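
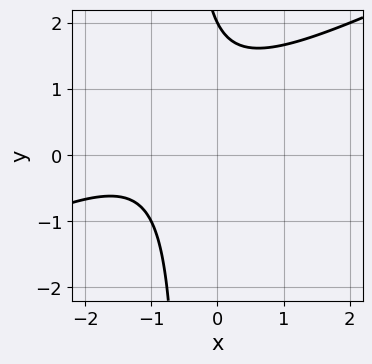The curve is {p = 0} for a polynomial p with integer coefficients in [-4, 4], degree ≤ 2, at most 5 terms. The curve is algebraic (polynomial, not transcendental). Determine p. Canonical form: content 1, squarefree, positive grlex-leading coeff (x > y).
x^2 - 2*x*y + 2*x - y + 2

First, deg p = 2. No degree-1 curve has this shape.
Next, checking where it meets the axes: one y-axis crossing is at y = 2; it misses every integer gridline on the x-axis.
Finally, together with the visible shape, these determine p as stated.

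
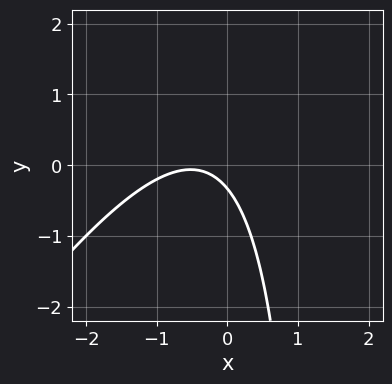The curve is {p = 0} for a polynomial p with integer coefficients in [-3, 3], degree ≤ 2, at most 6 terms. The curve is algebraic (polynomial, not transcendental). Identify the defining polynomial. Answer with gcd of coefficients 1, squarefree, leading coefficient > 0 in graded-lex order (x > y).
Degree: the shape is more complex than any degree-1 curve, so deg p = 2.
Observable constraints: it misses every integer gridline on the x-axis.
The integer polynomial consistent with all of this is the stated p.

3*x^2 - 2*x*y + 3*x + 3*y + 1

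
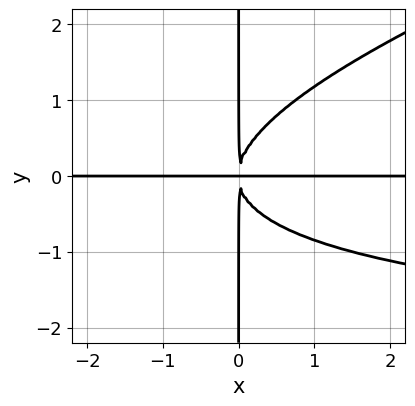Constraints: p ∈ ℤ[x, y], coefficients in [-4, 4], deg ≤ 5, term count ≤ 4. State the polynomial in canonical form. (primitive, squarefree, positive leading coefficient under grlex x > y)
x^2*y^2 - 3*x*y^3 + 3*x^2*y

Degree: the shape is more complex than any degree-3 curve, so deg p = 4.
Checking where it meets the axes: the visible y-axis segment lies entirely on the curve; the visible x-axis segment lies entirely on the curve.
Together with the visible shape, these determine p as stated.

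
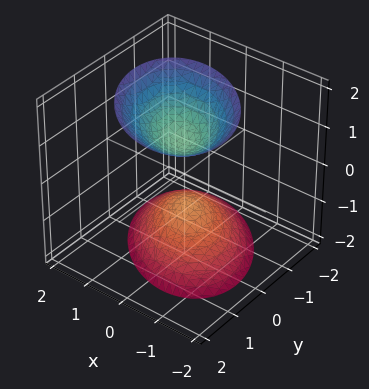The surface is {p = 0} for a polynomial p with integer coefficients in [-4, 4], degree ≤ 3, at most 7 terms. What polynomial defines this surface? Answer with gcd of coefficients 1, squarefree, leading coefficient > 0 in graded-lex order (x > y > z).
First, there are 2 components. Treating them together as one polynomial.
Next, deg p = 2. The shape is more complex than any degree-1 surface.
Next, from the axis intercepts and sections: it misses every integer gridline on the x-axis; the z-axis gridline crossings are at z ∈ {-1, 1}; it misses every integer gridline on the y-axis.
Finally, the integer polynomial consistent with all of this is the stated p.

3*x^2 + 2*x*y + 3*y^2 - y*z - 2*z^2 + 2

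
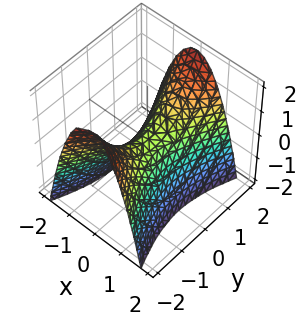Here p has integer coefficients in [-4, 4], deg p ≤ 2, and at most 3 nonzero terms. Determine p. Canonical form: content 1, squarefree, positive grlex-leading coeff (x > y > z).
3*x^2 - y^2 + 2*z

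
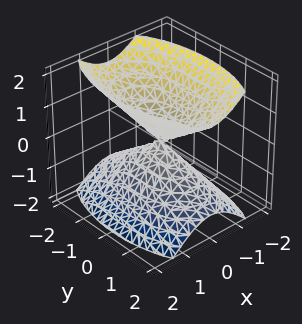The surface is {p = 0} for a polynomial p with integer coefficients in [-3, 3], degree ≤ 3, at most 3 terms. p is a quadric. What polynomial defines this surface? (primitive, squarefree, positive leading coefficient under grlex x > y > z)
I count 2 distinct pieces. They look like related sheets of one shape, so recover p as a whole.
deg p = 2. A double cone through the origin; a quadric.
Symmetries: the x ↦ −x reflection is a symmetry, so x appears only in even powers; the z ↦ −z reflection is a symmetry, so z appears only in even powers; it's symmetric under y → −y, forcing even powers of y.
From the visible intercepts: it crosses the z-axis at the gridline z = 0; it crosses the x-axis at the gridline x = 0; it crosses the y-axis at the gridline y = 0.
These observations pin down the coefficients.

3*x^2 + y^2 - 2*z^2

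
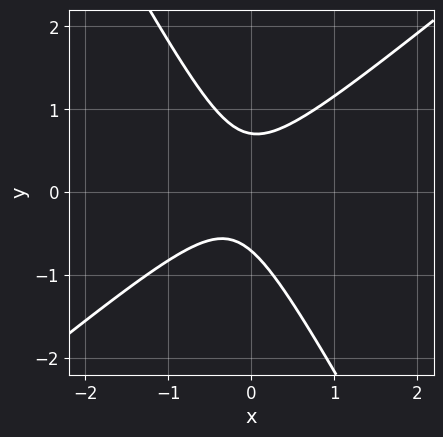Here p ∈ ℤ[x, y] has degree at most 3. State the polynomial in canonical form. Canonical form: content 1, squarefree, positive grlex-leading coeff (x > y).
(a) deg p = 2. No degree-1 curve has this shape.
(b) From the visible intercepts: the curve avoids every integer x-axis point in the box.
(c) Solving for integer coefficients yields p as stated.

3*x^2 - 2*x*y - 2*y^2 + x + 1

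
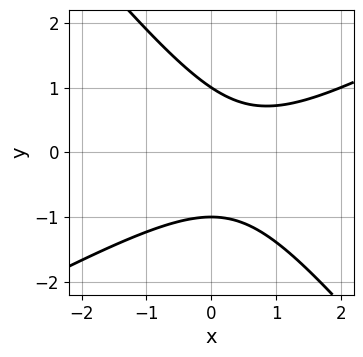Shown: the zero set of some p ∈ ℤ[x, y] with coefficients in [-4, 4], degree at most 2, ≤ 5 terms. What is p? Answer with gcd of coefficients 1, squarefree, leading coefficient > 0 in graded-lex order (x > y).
2*x^2 - 2*x*y - 3*y^2 - 2*x + 3

1. The degree is 2 — no degree-1 curve has this shape.
2. Against the integer gridlines: among the integer gridlines, it crosses the y-axis at y ∈ {-1, 1}; it misses every integer gridline on the x-axis.
3. Fitting integer coefficients to these (and the overall shape) gives p.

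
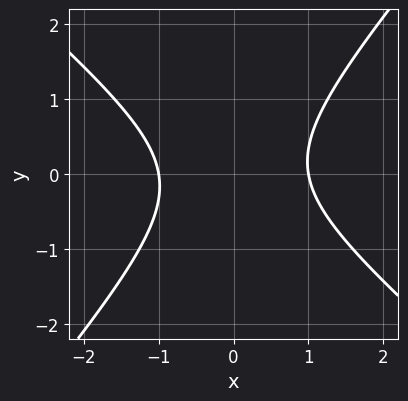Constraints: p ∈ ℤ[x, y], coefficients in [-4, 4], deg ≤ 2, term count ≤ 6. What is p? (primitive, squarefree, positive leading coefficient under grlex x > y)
3*x^2 + x*y - 3*y^2 - 3

(a) deg p = 2. The shape is more complex than any degree-1 curve.
(b) From the axis intercepts and sections: no y-intercept at any integer in the box; among the integer gridlines, it crosses the x-axis at x ∈ {-1, 1}.
(c) Putting this together gives p.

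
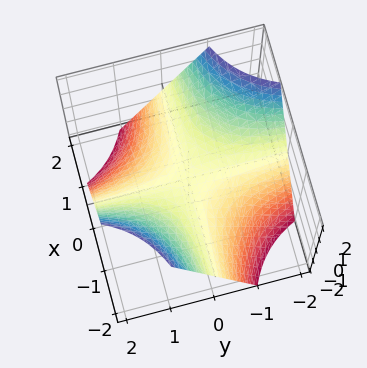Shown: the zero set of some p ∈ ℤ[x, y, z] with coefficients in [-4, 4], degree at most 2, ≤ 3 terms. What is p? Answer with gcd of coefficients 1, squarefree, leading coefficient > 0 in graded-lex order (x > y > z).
(a) deg p = 2.
(b) Checking where it meets the axes: it meets the z-axis at z = 0 (among the integer gridlines); the visible x-axis segment lies entirely on the surface; the visible y-axis segment lies entirely on the surface.
(c) Solving for integer coefficients yields p as stated.

x*y + z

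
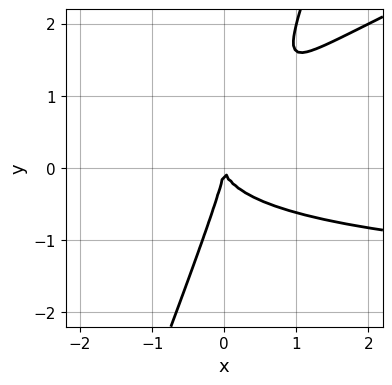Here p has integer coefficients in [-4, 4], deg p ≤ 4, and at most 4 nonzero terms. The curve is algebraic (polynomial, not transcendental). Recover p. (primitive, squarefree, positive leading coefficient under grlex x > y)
First, degree: the shape is more complex than any degree-2 curve, so deg p = 3.
Then, against the integer gridlines: it meets the x-axis at x = 0 (among the integer gridlines); one y-axis crossing is at y = 0.
Finally, fitting integer coefficients to these (and the overall shape) gives p.

x^2*y - 3*x*y^2 + y^3 + 2*x^2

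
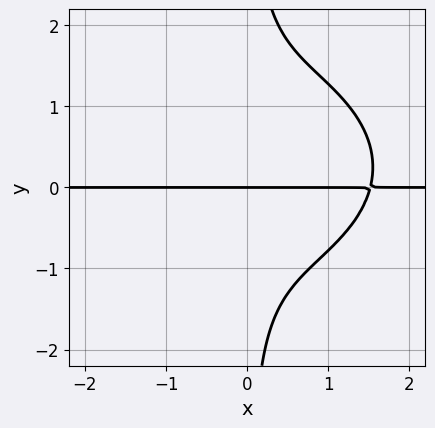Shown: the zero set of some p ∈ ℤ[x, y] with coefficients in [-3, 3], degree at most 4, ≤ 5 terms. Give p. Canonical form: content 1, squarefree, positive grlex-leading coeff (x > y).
1. deg p = 4. No degree-3 curve has this shape.
2. Observable constraints: the visible x-axis segment lies entirely on the curve; it meets the y-axis at y = 0 (among the integer gridlines).
3. Fitting integer coefficients to these (and the overall shape) gives p.

x^3*y + 2*x*y^3 - x*y^2 - x*y - 2*y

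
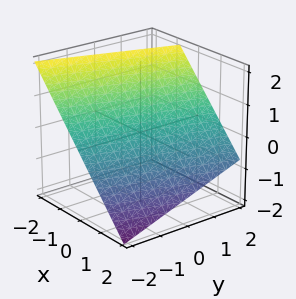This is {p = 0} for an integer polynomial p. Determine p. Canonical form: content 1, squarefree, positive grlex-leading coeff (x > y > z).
Degree: every cross-section is a straight line — this is a plane, so deg p = 1.
Observable constraints: one y-axis crossing is at y = -2.
Together with the visible shape, these determine p as stated.

3*x - y + 3*z - 2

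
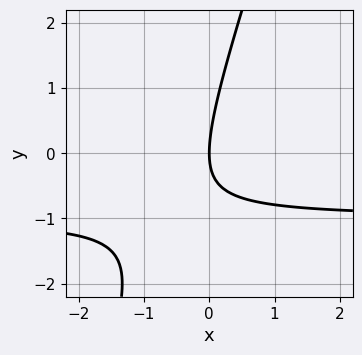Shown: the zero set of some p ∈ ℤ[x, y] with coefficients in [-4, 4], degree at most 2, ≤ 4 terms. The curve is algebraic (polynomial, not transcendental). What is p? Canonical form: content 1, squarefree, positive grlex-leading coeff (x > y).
3*x*y - y^2 + 3*x

(a) deg p = 2. The shape is more complex than any degree-1 curve.
(b) Observable constraints: it meets the x-axis at x = 0 (among the integer gridlines); it crosses the y-axis at the gridline y = 0.
(c) Assembling these constraints gives the stated polynomial.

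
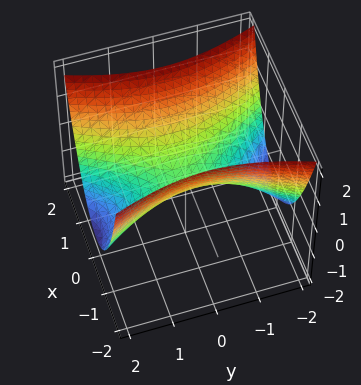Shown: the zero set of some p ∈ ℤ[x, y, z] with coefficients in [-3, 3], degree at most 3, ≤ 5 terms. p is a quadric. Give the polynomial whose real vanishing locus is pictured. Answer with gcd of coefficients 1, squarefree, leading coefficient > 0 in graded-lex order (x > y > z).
3*x^2 - y^2 - 3*z

1. deg p = 2. A saddle surface; a quadric.
2. Symmetries: mirror symmetry y ↦ −y ⇒ only even powers of y; mirror symmetry x ↦ −x ⇒ only even powers of x.
3. Against the integer gridlines: one z-axis crossing is at z = 0; it meets the x-axis at x = 0 (among the integer gridlines).
4. Putting this together gives p.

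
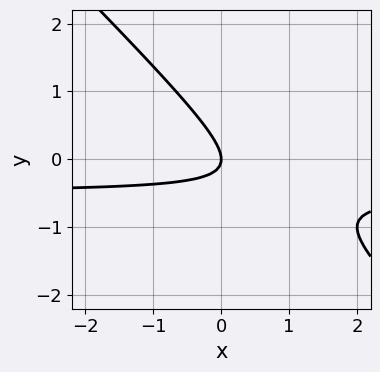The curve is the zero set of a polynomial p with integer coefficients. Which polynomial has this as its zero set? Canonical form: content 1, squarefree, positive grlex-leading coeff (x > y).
2*x*y + 2*y^2 + x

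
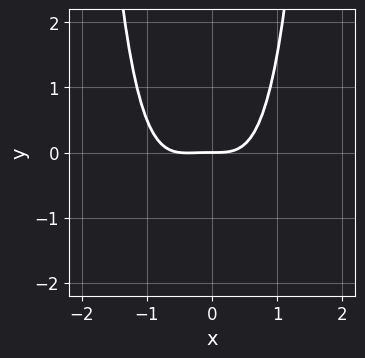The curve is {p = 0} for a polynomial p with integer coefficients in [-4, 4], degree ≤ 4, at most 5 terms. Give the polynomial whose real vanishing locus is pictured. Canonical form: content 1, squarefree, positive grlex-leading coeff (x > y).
First, the degree is 4 — the shape is more complex than any degree-3 curve.
Then, observable constraints: it meets the x-axis at x = 0 (among the integer gridlines); it meets the y-axis at y = 0 (among the integer gridlines).
Finally, these observations pin down the coefficients.

2*x^4 + x^3 - 2*y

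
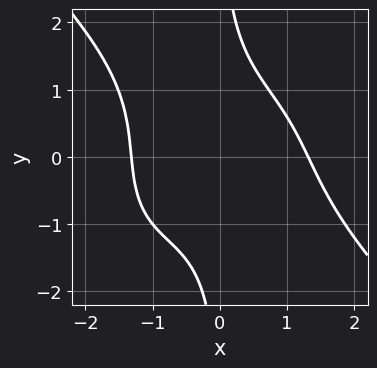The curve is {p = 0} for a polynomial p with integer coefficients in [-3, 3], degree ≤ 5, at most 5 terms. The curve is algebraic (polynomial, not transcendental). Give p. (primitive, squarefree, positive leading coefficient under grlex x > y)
x^4 + x*y^3 + x^2*y + 2*x*y - 3

1. Degree: no degree-3 curve has this shape, so deg p = 4.
2. Against the integer gridlines: no y-intercept at any integer in the box.
3. Assembling these constraints gives the stated polynomial.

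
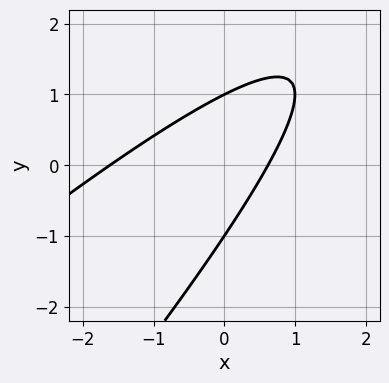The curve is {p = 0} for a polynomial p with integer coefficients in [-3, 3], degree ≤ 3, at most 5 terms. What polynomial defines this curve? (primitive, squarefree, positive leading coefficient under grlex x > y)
deg p = 2. A generic line meets the curve in up to 2 points.
Reading off the gridlines: the y-axis gridline crossings are at y ∈ {-1, 1}.
Fitting integer coefficients to these (and the overall shape) gives p.

x^2 - 2*x*y + y^2 + x - 1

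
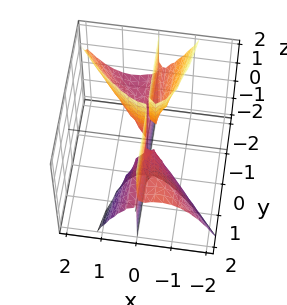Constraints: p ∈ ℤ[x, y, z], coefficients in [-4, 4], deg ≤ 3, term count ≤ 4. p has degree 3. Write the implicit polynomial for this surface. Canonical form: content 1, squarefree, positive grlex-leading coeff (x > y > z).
(a) I count 2 distinct pieces.
(b) Degree: a generic line meets the surface in up to 3 points, so deg p = 3.
(c) From the axis intercepts and sections: every point of the y-axis in the box is on the surface; the visible z-axis segment lies entirely on the surface; one x-axis crossing is at x = 0.
(d) These observations pin down the coefficients.

3*x^3 + 2*x^2*y + 2*x*y*z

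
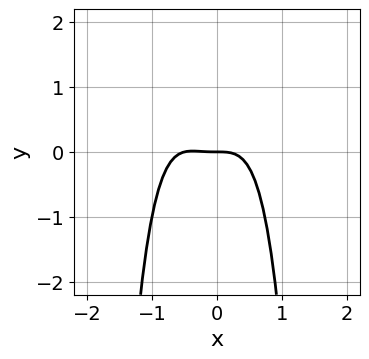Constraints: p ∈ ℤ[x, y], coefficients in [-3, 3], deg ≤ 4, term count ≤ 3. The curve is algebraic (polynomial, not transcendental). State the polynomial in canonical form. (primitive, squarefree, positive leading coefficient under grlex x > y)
2*x^4 + x^3 + y

First, degree: no degree-3 curve has this shape, so deg p = 4.
Then, observable constraints: it meets the x-axis at x = 0 (among the integer gridlines); it meets the y-axis at y = 0 (among the integer gridlines).
Finally, solving for integer coefficients yields p as stated.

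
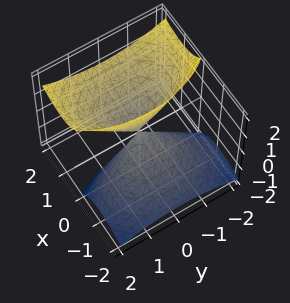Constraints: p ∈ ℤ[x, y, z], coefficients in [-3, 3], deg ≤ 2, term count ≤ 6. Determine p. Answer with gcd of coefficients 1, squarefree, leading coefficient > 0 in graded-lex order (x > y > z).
2*x^2 - 3*x*z + y^2 - z^2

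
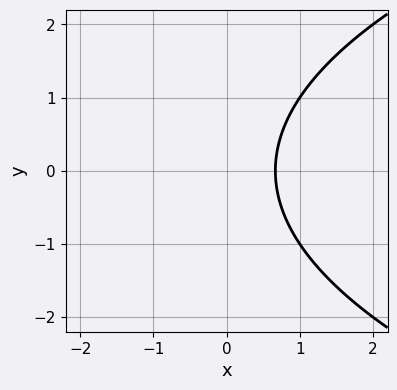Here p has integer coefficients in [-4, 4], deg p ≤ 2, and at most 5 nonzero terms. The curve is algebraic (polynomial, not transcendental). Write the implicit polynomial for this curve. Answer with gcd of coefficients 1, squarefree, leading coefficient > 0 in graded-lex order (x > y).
deg p = 2. The shape is more complex than any degree-1 curve.
Symmetries: it's symmetric under y → −y, forcing even powers of y.
From the axis intercepts and sections: it misses every integer gridline on the y-axis.
The integer polynomial consistent with all of this is the stated p.

y^2 - 3*x + 2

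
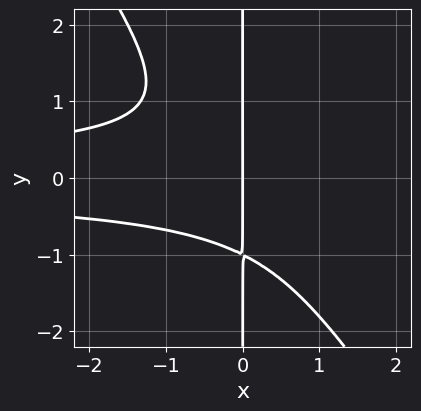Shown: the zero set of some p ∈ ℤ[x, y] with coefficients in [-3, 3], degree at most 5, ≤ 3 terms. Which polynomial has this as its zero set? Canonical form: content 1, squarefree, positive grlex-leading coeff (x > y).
deg p = 4. A generic line meets the curve in up to 4 points.
Reading off the gridlines: it crosses the x-axis at the gridline x = 0; every point of the y-axis in the box is on the curve.
The integer polynomial consistent with all of this is the stated p.

3*x^2*y^2 + 2*x*y^3 + 2*x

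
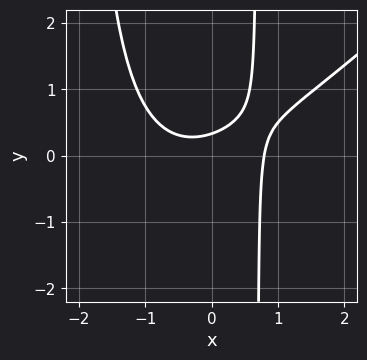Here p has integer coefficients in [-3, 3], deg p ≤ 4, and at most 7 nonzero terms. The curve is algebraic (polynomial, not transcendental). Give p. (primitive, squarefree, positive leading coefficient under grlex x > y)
deg p = 3. No degree-2 curve has this shape.
Matching integer coefficients to the picture gives p.

2*x^3 - 2*x^2*y - 3*x*y + 3*y - 1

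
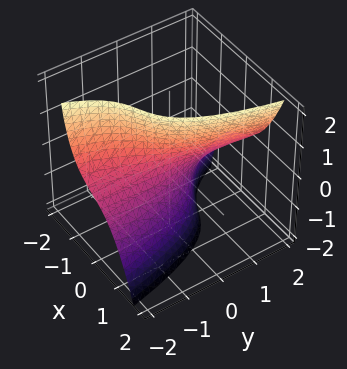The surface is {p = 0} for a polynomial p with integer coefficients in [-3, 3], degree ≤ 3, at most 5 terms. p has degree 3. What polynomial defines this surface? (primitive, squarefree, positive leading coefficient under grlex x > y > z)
3*x^3 - 3*y*z - z^2 + 3*x - 1

(a) The degree is 3 — no degree-2 surface has this shape.
(b) From the visible intercepts: no z-intercept at any integer in the box; no y-intercept at any integer in the box.
(c) Putting this together gives p.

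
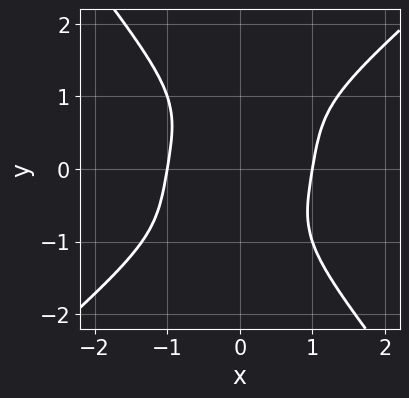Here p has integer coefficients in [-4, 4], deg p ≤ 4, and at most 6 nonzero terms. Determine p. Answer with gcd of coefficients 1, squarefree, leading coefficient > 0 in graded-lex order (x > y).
3*x^4 - 2*x^3*y - 2*y^4 - 3

1. Degree: no degree-3 curve has this shape, so deg p = 4.
2. From the visible intercepts: among the integer gridlines, it crosses the x-axis at x ∈ {-1, 1}; no y-intercept at any integer in the box.
3. Matching integer coefficients to the picture gives p.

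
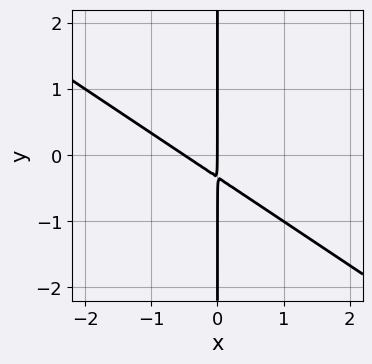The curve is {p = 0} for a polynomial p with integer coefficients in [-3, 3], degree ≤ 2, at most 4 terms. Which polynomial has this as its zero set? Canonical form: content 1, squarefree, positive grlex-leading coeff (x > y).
2*x^2 + 3*x*y + x

Degree: the shape is more complex than any degree-1 curve, so deg p = 2.
From the axis intercepts and sections: one x-axis crossing is at x = 0; every point of the y-axis in the box is on the curve.
Fitting integer coefficients to these (and the overall shape) gives p.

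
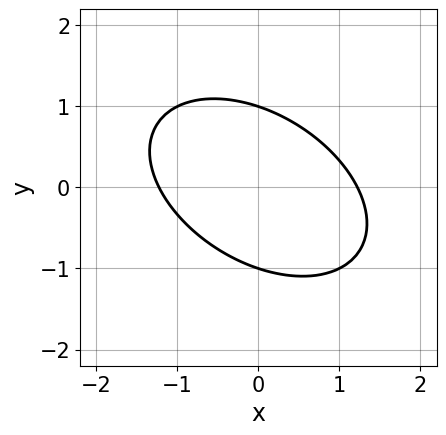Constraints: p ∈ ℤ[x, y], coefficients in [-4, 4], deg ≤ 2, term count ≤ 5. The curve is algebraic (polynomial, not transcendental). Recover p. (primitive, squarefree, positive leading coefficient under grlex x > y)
(a) deg p = 2. No degree-1 curve has this shape.
(b) From the axis intercepts and sections: the y-axis gridline crossings are at y ∈ {-1, 1}.
(c) Putting this together gives p.

2*x^2 + 2*x*y + 3*y^2 - 3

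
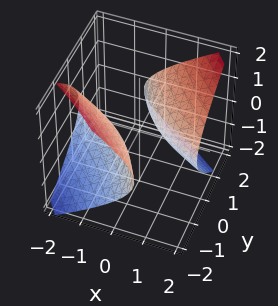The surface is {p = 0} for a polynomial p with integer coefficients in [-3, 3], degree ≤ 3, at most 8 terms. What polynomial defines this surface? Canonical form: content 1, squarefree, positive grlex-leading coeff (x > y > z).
x^2 + 3*x*y + y^2 - y*z - 3*z^2 - 1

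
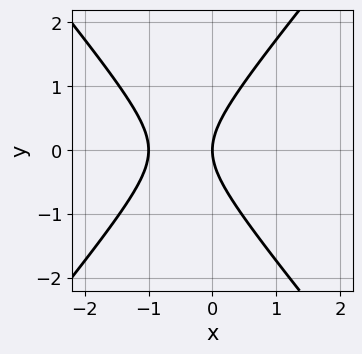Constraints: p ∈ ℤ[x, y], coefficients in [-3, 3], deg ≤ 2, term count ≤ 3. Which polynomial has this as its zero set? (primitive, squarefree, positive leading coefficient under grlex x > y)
1. The degree is 2 — the shape is more complex than any degree-1 curve.
2. Symmetries: the y ↦ −y reflection is a symmetry, so y appears only in even powers.
3. Checking where it meets the axes: among the integer gridlines, it crosses the x-axis at x ∈ {-1, 0}; one y-axis crossing is at y = 0.
4. The integer polynomial consistent with all of this is the stated p.

3*x^2 - 2*y^2 + 3*x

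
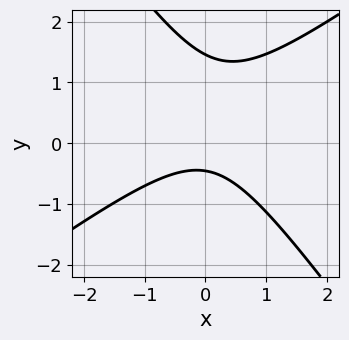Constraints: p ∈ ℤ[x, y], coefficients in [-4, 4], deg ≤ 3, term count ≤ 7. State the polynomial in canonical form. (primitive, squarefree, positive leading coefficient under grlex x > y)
3*x^2 - 2*x*y - 3*y^2 + 3*y + 2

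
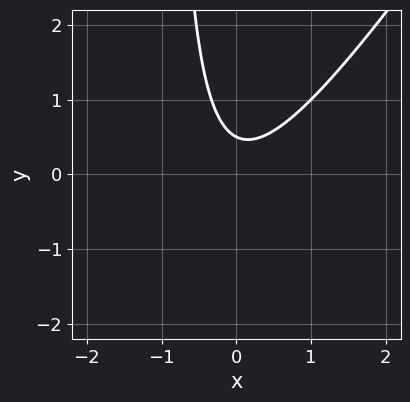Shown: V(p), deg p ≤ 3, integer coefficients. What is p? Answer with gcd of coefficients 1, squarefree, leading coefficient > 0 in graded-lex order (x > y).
3*x^2 - 2*x*y - 2*y + 1

First, the degree is 2 — the shape is more complex than any degree-1 curve.
Next, from the axis intercepts and sections: no x-intercept at any integer in the box.
Finally, the integer polynomial consistent with all of this is the stated p.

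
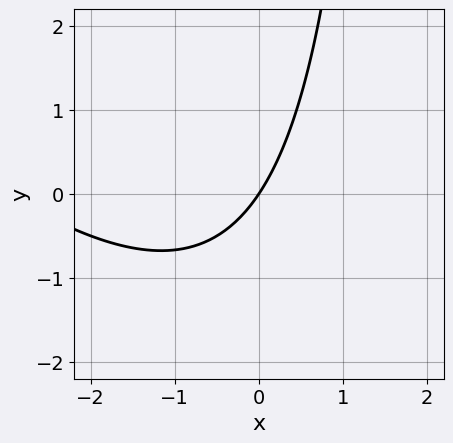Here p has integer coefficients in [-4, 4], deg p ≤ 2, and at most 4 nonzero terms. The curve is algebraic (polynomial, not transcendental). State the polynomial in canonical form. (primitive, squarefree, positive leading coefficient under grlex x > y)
(a) deg p = 2. No degree-1 curve has this shape.
(b) From the axis intercepts and sections: it meets the y-axis at y = 0 (among the integer gridlines); it meets the x-axis at x = 0 (among the integer gridlines).
(c) Fitting integer coefficients to these (and the overall shape) gives p.

x^2 + x*y + 3*x - 2*y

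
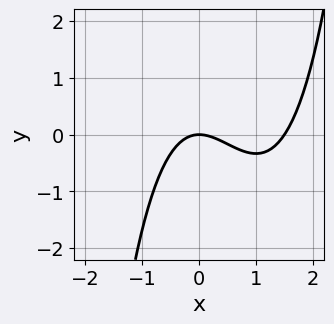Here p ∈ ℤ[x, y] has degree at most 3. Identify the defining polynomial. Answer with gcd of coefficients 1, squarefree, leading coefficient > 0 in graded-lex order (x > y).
First, the degree is 3 — the shape is more complex than any degree-2 curve.
Then, from the visible intercepts: one y-axis crossing is at y = 0; it crosses the x-axis at the gridline x = 0.
Finally, these observations pin down the coefficients.

2*x^3 - 3*x^2 - 3*y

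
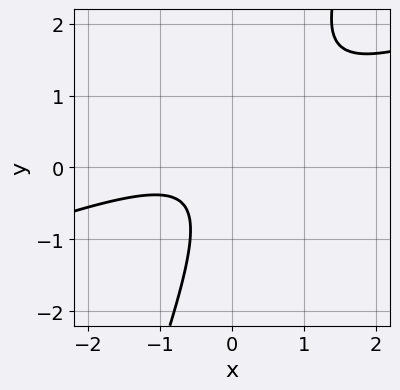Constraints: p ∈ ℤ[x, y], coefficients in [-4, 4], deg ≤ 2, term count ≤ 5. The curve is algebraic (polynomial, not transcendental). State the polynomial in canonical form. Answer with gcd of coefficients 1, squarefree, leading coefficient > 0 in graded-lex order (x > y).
Degree: no degree-1 curve has this shape, so deg p = 2.
From the visible intercepts: no x-intercept at any integer in the box; the curve avoids every integer y-axis point in the box.
Together with the visible shape, these determine p as stated.

x^2 - 3*x*y + y^2 + x + 1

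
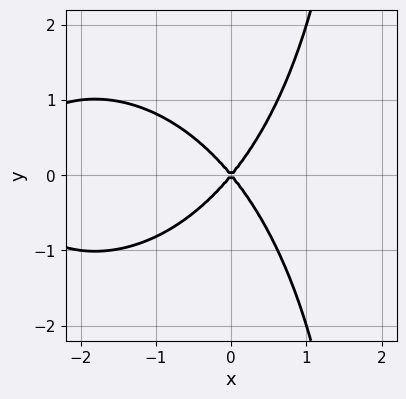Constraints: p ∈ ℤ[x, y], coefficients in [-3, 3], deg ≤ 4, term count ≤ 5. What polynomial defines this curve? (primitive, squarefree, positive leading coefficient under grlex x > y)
x^3 + x*y^2 + 3*x^2 - 2*y^2

First, deg p = 3. A generic line meets the curve in up to 3 points.
Then, symmetries: mirror symmetry y ↦ −y ⇒ only even powers of y.
Then, against the integer gridlines: it meets the x-axis at x = 0 (among the integer gridlines); it crosses the y-axis at the gridline y = 0.
Finally, together with the visible shape, these determine p as stated.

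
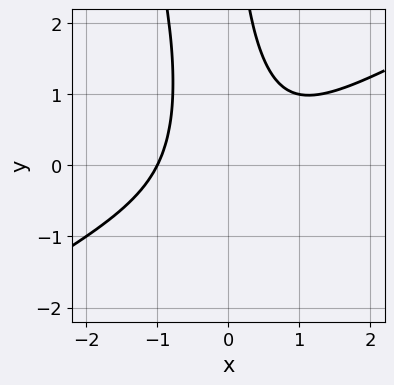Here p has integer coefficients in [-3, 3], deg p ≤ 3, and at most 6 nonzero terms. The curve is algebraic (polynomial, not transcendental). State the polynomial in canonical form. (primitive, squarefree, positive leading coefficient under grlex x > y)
1. Degree: no degree-2 curve has this shape, so deg p = 3.
2. From the axis intercepts and sections: no y-intercept at any integer in the box; it meets the x-axis at x = -1 (among the integer gridlines).
3. These observations pin down the coefficients.

2*x^3 - 3*x^2*y - x*y^2 + 2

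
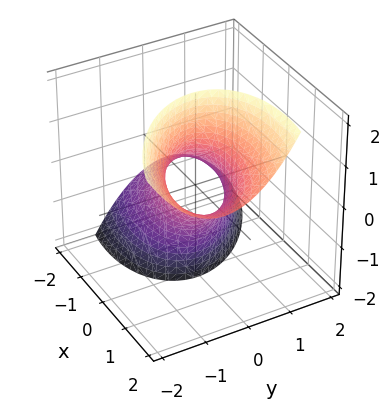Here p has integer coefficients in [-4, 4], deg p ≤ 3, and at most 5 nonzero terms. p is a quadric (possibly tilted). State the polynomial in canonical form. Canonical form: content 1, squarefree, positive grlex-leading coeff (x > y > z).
x^2 + x*y - 2*x*z + 2*y^2 - 1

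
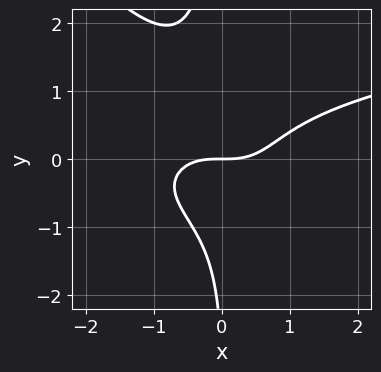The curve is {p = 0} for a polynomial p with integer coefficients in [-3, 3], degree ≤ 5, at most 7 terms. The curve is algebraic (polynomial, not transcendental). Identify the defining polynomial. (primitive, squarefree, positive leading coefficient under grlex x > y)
3*x^2*y^2 + 3*x*y^3 - 2*x^3 + y^2 + 3*y

First, the degree is 4 — the shape is more complex than any degree-3 curve.
Then, reading off the gridlines: it crosses the y-axis at the gridline y = 0; one x-axis crossing is at x = 0.
Finally, fitting integer coefficients to these (and the overall shape) gives p.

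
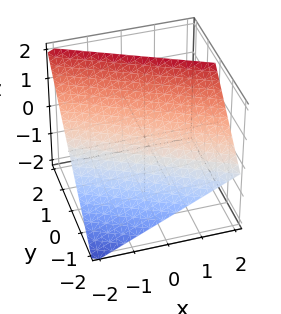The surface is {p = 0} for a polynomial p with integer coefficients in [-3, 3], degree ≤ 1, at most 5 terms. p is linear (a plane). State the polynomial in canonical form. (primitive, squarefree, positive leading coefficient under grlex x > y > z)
x + 2*y - 2*z + 2

First, the degree is 1 — every cross-section is a straight line — this is a plane.
Then, against the integer gridlines: one y-axis crossing is at y = -1; it meets the z-axis at z = 1 (among the integer gridlines); it crosses the x-axis at the gridline x = -2.
Finally, the integer polynomial consistent with all of this is the stated p.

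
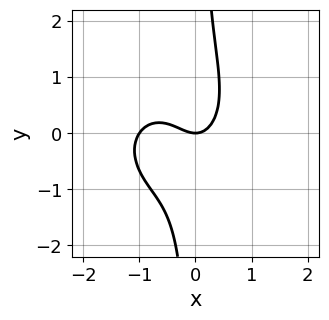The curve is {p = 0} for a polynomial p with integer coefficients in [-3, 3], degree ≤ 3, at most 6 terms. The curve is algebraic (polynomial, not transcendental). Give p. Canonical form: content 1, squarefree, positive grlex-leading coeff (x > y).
3*x^3 + 3*x*y^2 + 3*x^2 - 2*y

Degree: the shape is more complex than any degree-2 curve, so deg p = 3.
From the visible intercepts: among the integer gridlines, it crosses the x-axis at x ∈ {-1, 0}; it meets the y-axis at y = 0 (among the integer gridlines).
Together with the visible shape, these determine p as stated.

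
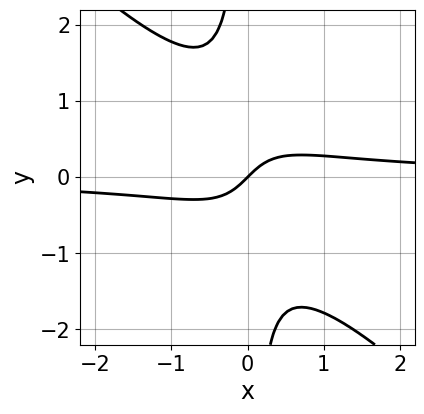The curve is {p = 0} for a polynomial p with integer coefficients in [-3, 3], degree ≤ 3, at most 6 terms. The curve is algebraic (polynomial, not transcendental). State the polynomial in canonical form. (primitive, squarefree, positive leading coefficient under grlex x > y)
2*x^2*y + 2*x*y^2 - x + y

First, the degree is 3 — a generic line meets the curve in up to 3 points.
Next, against the integer gridlines: one y-axis crossing is at y = 0; it crosses the x-axis at the gridline x = 0.
Finally, putting this together gives p.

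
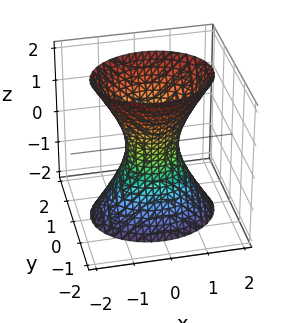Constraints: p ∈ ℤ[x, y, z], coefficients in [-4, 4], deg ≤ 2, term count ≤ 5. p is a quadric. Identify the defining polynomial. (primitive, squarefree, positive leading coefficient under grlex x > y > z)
2*x^2 + 3*y^2 - z^2 - 1

(a) Degree: an hourglass — one-sheet hyperboloid; a quadric, so deg p = 2.
(b) Symmetries: it's symmetric under y → −y, forcing even powers of y; the z ↦ −z reflection is a symmetry, so z appears only in even powers; the x ↦ −x reflection is a symmetry, so x appears only in even powers.
(c) From the axis intercepts and sections: it misses every integer gridline on the z-axis.
(d) Solving for integer coefficients yields p as stated.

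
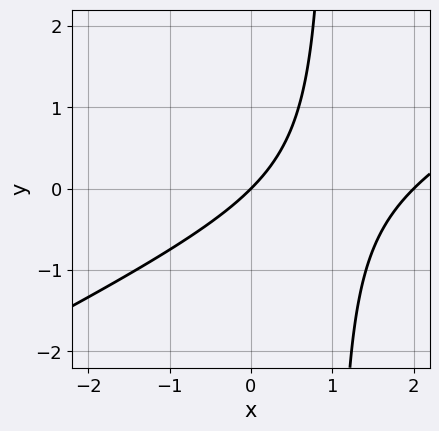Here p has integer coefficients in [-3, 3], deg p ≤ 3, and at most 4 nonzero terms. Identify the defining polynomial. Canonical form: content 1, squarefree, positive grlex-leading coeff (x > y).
(a) The degree is 2 — the shape is more complex than any degree-1 curve.
(b) Checking where it meets the axes: one y-axis crossing is at y = 0; the x-axis gridline crossings are at x ∈ {0, 2}.
(c) Putting this together gives p.

x^2 - 2*x*y - 2*x + 2*y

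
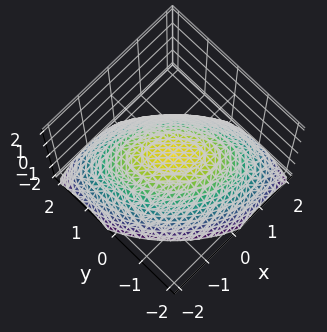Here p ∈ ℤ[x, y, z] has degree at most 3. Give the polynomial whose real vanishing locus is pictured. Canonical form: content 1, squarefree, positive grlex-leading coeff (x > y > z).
First, degree: the shape is more complex than any degree-1 surface, so deg p = 2.
Next, from the axis intercepts and sections: it meets the y-axis at y = 0 (among the integer gridlines); it crosses the z-axis at the gridline z = 0; it meets the x-axis at x = 0 (among the integer gridlines).
Finally, these observations pin down the coefficients.

x^2 + x*y + y^2 + 2*z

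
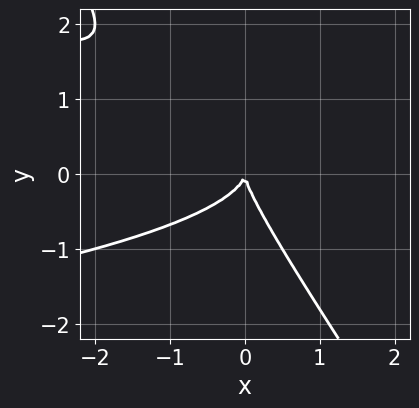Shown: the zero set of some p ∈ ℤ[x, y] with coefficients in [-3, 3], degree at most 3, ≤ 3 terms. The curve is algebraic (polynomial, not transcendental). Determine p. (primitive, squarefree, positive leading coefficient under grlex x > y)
First, deg p = 3. The shape is more complex than any degree-2 curve.
Then, from the visible intercepts: it crosses the y-axis at the gridline y = 0; it crosses the x-axis at the gridline x = 0.
Finally, solving for integer coefficients yields p as stated.

3*x*y^2 + 2*y^3 + 2*x^2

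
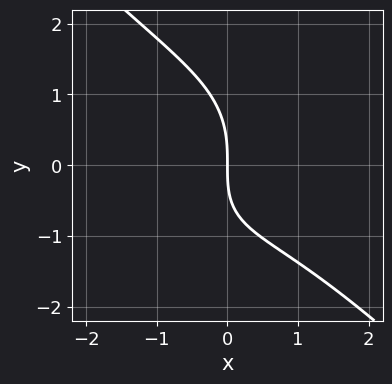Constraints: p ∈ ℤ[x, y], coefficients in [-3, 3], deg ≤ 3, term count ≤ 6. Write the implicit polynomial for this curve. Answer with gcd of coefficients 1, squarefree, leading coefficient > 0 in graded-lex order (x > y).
x^3 + y^3 + x*y + 3*x

1. deg p = 3. A generic line meets the curve in up to 3 points.
2. From the axis intercepts and sections: it meets the y-axis at y = 0 (among the integer gridlines); one x-axis crossing is at x = 0.
3. Solving for integer coefficients yields p as stated.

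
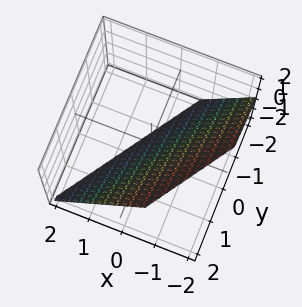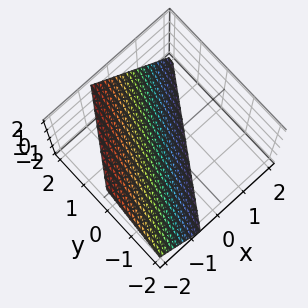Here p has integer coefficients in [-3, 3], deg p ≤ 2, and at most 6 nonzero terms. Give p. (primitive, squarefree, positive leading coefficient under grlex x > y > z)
First, deg p = 1. Every cross-section is a straight line — this is a plane.
Next, observable constraints: one y-axis crossing is at y = 1; one z-axis crossing is at z = -1.
Finally, solving for integer coefficients yields p as stated.

3*x - 2*y + 2*z + 2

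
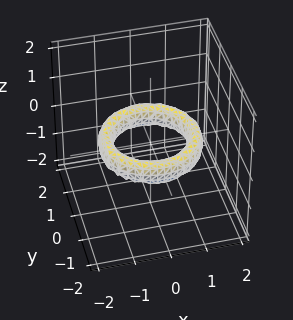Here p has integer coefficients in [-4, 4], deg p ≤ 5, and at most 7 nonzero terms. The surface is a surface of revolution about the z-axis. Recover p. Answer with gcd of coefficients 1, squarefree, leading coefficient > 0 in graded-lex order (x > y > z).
1. The degree is 4 — no degree-3 surface has this shape.
2. By symmetry, the surface is invariant under rotation about z: p = q(x² + y², z).
3. Reading off the gridlines: a circular section at z = 0 has radius exactly 1; the y-axis gridline crossings are at y ∈ {-1, 1}; among the integer gridlines, it crosses the x-axis at x ∈ {-1, 1}.
4. Putting this together gives p.

x^4 + 2*x^2*y^2 + y^4 - 3*x^2 - 3*y^2 + 2*z^2 + 2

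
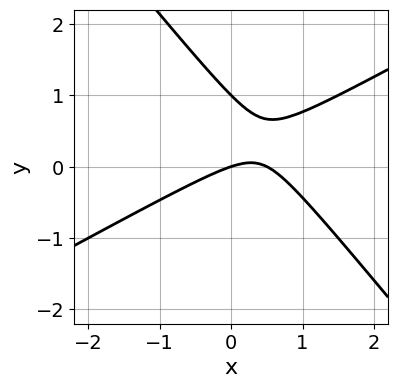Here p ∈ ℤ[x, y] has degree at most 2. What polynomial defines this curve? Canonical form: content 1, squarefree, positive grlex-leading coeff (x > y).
2*x^2 - 2*x*y - 3*y^2 - x + 3*y

(a) The degree is 2 — no degree-1 curve has this shape.
(b) From the visible intercepts: the y-axis gridline crossings are at y ∈ {0, 1}; it meets the x-axis at x = 0 (among the integer gridlines).
(c) Putting this together gives p.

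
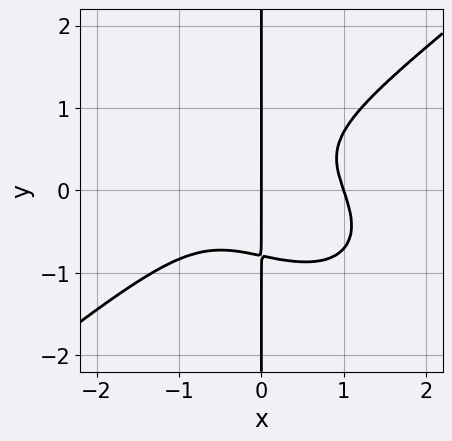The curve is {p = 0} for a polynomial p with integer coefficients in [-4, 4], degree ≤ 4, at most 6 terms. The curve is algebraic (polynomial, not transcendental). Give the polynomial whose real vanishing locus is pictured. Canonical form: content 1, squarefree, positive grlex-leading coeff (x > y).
x^4 - 2*x*y^3 + x^2*y - x

1. deg p = 4.
2. Checking where it meets the axes: the visible y-axis segment lies entirely on the curve; among the integer gridlines, it crosses the x-axis at x ∈ {0, 1}.
3. Matching integer coefficients to the picture gives p.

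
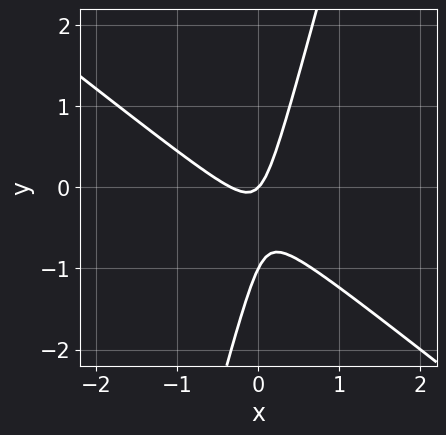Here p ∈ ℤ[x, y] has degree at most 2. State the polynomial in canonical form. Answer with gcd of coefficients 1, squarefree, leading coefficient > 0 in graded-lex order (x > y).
The degree is 2 — no degree-1 curve has this shape.
From the axis intercepts and sections: among the integer gridlines, it crosses the y-axis at y ∈ {-1, 0}; one x-axis crossing is at x = 0.
Matching integer coefficients to the picture gives p.

3*x^2 + 3*x*y - y^2 + x - y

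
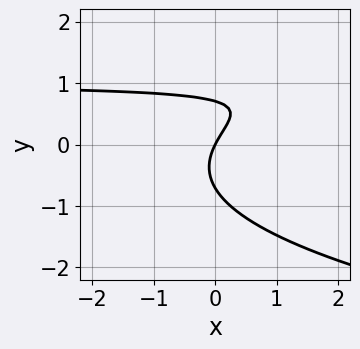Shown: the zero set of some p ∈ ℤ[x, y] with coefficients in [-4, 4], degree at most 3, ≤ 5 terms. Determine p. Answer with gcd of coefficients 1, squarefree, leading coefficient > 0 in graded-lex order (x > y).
2*y^3 - 2*x*y + 2*x - y

deg p = 3.
Observable constraints: it crosses the x-axis at the gridline x = 0; it meets the y-axis at y = 0 (among the integer gridlines).
Putting this together gives p.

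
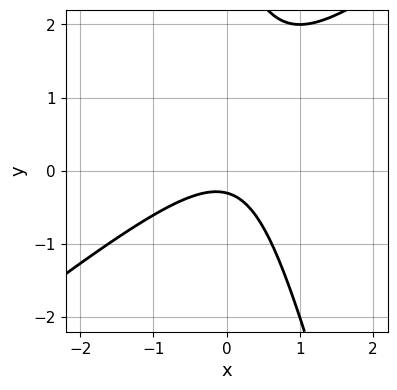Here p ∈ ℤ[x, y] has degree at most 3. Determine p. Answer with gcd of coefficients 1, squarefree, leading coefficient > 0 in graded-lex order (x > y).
deg p = 2. The shape is more complex than any degree-1 curve.
From the visible intercepts: it misses every integer gridline on the x-axis.
Solving for integer coefficients yields p as stated.

3*x^2 - 3*x*y - y^2 + 3*y + 1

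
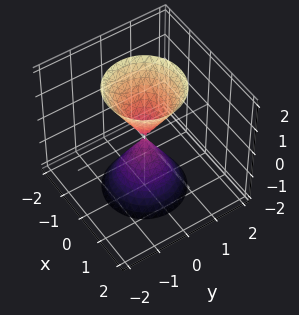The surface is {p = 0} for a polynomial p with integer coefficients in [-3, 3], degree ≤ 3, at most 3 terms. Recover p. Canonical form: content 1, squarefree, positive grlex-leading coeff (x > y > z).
1. The picture has 2 separate pieces. They look like related sheets of one shape, so recover p as a whole.
2. deg p = 2. Two nappes meeting at a single point; a quadric.
3. By symmetry, the surface is invariant under rotation about z: p = q(x² + y², z); it's symmetric under z → −z, forcing even powers of z.
4. From the axis intercepts and sections: a circular section at z = 1 has radius between 0 and 1; it crosses the z-axis at the gridline z = 0; it meets the y-axis at y = 0 (among the integer gridlines); it crosses the x-axis at the gridline x = 0.
5. Together with the visible shape, these determine p as stated.

3*x^2 + 3*y^2 - z^2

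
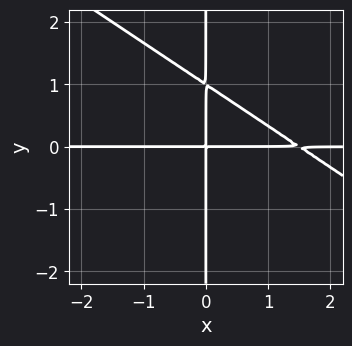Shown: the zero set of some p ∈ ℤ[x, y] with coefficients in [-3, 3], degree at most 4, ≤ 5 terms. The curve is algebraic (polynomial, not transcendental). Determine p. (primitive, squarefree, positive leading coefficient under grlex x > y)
2*x^2*y + 3*x*y^2 - 3*x*y

First, the degree is 3 — the shape is more complex than any degree-2 curve.
Next, reading off the gridlines: the visible y-axis segment lies entirely on the curve; the visible x-axis segment lies entirely on the curve.
Finally, matching integer coefficients to the picture gives p.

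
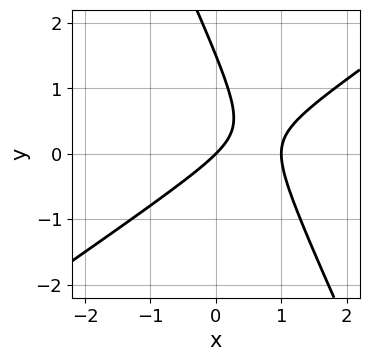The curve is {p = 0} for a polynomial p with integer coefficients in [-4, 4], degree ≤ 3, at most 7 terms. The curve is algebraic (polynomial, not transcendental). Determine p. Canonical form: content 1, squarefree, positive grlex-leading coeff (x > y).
3*x^2 - 3*x*y - 2*y^2 - 3*x + 3*y

First, degree: no degree-1 curve has this shape, so deg p = 2.
Then, reading off the gridlines: one y-axis crossing is at y = 0; the x-axis gridline crossings are at x ∈ {0, 1}.
Finally, fitting integer coefficients to these (and the overall shape) gives p.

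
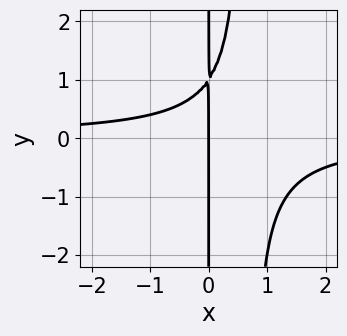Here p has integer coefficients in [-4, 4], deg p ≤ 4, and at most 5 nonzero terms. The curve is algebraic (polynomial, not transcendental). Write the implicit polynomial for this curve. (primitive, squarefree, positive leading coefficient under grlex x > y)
3*x^2*y - 2*x*y + 2*x

The degree is 3 — the shape is more complex than any degree-2 curve.
Checking where it meets the axes: it meets the x-axis at x = 0 (among the integer gridlines); the visible y-axis segment lies entirely on the curve.
Fitting integer coefficients to these (and the overall shape) gives p.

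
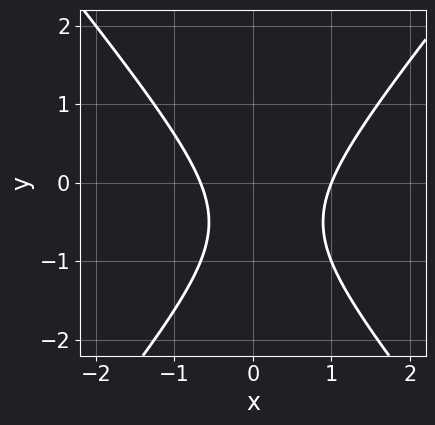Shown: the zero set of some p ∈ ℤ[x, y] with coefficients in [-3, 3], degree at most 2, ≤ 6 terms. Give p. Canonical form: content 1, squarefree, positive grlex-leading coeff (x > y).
1. deg p = 2.
2. Reading off the gridlines: it meets the x-axis at x = 1 (among the integer gridlines); the curve avoids every integer y-axis point in the box.
3. Putting this together gives p.

3*x^2 - 2*y^2 - x - 2*y - 2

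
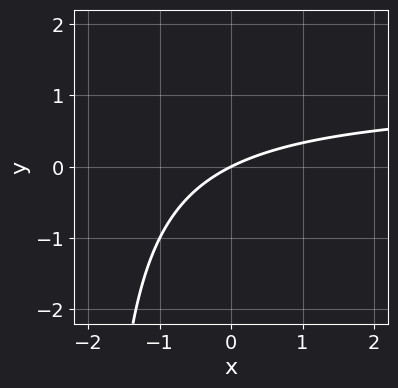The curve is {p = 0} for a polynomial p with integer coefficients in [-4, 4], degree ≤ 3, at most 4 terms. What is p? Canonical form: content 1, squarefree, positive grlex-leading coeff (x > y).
x*y - x + 2*y

1. deg p = 2. The shape is more complex than any degree-1 curve.
2. Reading off the gridlines: it crosses the y-axis at the gridline y = 0; one x-axis crossing is at x = 0.
3. The integer polynomial consistent with all of this is the stated p.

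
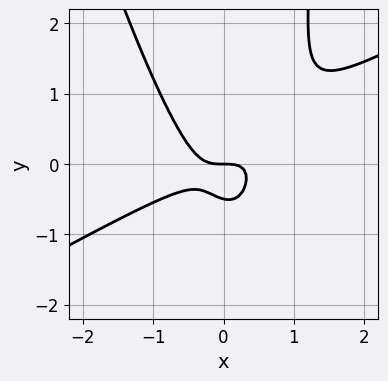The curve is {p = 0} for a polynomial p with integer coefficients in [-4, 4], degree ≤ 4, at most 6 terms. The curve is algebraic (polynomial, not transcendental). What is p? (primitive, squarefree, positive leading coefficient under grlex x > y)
2*x^3 - 3*x^2*y - x*y^2 + 2*y^2 + y

deg p = 3. A generic line meets the curve in up to 3 points.
Reading off the gridlines: it crosses the x-axis at the gridline x = 0; it crosses the y-axis at the gridline y = 0.
These observations pin down the coefficients.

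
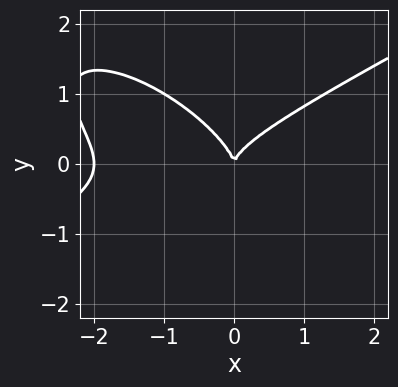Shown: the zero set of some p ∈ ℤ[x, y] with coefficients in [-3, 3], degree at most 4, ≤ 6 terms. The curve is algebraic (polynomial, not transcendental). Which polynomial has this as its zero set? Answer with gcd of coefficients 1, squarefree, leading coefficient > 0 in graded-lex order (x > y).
x^3 - 2*x*y^2 - 3*y^3 + 2*x^2

(a) The degree is 3 — no degree-2 curve has this shape.
(b) Reading off the gridlines: it crosses the y-axis at the gridline y = 0; the x-axis gridline crossings are at x ∈ {-2, 0}.
(c) The integer polynomial consistent with all of this is the stated p.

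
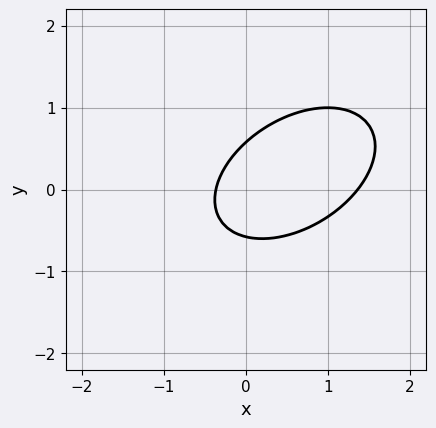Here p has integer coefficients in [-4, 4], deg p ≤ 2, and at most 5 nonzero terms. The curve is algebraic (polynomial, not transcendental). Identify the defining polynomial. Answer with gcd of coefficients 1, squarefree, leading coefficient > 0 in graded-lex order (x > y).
2*x^2 - 2*x*y + 3*y^2 - 2*x - 1

1. The degree is 2 — a generic line meets the curve in up to 2 points.
2. Putting this together gives p.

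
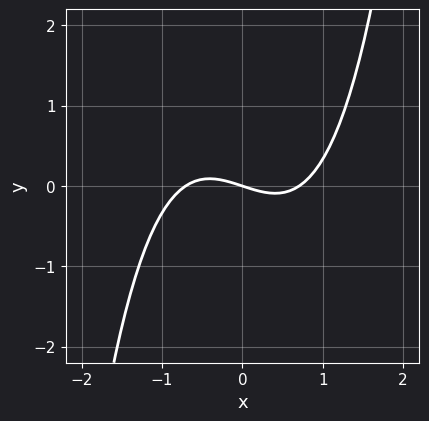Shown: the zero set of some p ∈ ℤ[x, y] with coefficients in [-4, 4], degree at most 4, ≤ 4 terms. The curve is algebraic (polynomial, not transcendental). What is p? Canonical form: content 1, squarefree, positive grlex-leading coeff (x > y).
2*x^3 - x - 3*y

The degree is 3 — a generic line meets the curve in up to 3 points.
Against the integer gridlines: it meets the y-axis at y = 0 (among the integer gridlines); it crosses the x-axis at the gridline x = 0.
These observations pin down the coefficients.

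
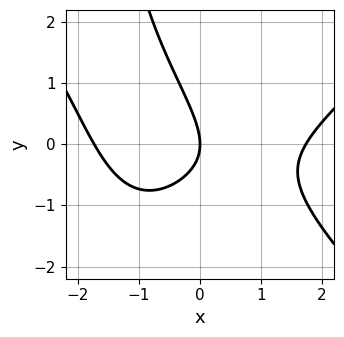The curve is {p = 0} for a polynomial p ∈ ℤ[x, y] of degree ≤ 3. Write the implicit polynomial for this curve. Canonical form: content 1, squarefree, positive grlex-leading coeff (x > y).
x^3 - x*y^2 - 2*x*y - 2*y^2 - 3*x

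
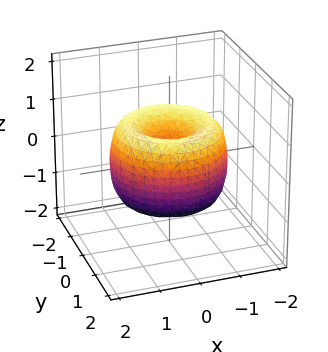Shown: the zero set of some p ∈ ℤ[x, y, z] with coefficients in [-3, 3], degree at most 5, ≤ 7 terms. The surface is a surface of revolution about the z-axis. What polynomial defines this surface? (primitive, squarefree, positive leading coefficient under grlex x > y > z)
x^4 + 2*x^2*y^2 + y^4 - 2*x^2 - 2*y^2 + z^2

(a) The degree is 4 — a generic line meets the surface in up to 4 points.
(b) Symmetry: every cross-section ⟂ z is a circle, so x, y appear only via x² + y².
(c) From the axis intercepts and sections: it crosses the z-axis at the gridline z = 0; one x-axis crossing is at x = 0; it meets the y-axis at y = 0 (among the integer gridlines).
(d) Matching integer coefficients to the picture gives p.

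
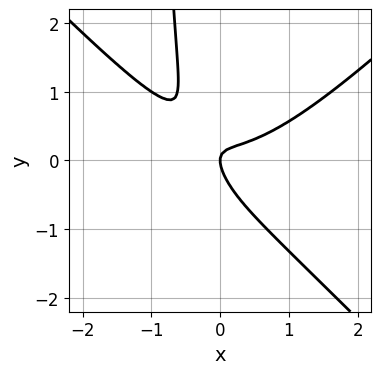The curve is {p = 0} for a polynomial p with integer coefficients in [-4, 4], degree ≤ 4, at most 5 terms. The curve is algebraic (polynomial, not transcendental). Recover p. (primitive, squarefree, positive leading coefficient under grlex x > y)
2*x^3 - 2*x*y^2 - 3*x*y - 2*y^2 + x

First, degree: the shape is more complex than any degree-2 curve, so deg p = 3.
Then, observable constraints: it meets the y-axis at y = 0 (among the integer gridlines); one x-axis crossing is at x = 0.
Finally, these observations pin down the coefficients.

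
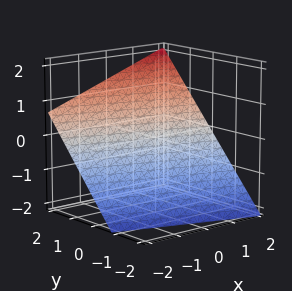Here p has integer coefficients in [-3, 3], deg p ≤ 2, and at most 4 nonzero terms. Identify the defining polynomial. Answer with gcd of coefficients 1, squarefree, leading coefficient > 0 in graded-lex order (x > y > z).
(a) deg p = 1.
(b) From the axis intercepts and sections: it meets the x-axis at x = 2 (among the integer gridlines).
(c) The integer polynomial consistent with all of this is the stated p.

x + 3*y - 3*z - 2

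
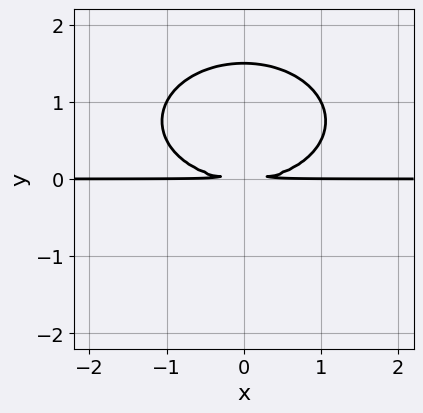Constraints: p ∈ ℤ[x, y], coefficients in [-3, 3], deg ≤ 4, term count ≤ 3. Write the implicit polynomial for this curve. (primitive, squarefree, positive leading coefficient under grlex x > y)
x^2*y + 2*y^3 - 3*y^2

(a) The degree is 3 — the shape is more complex than any degree-2 curve.
(b) Symmetries: the x ↦ −x reflection is a symmetry, so x appears only in even powers.
(c) Checking where it meets the axes: the visible x-axis segment lies entirely on the curve.
(d) Together with the visible shape, these determine p as stated.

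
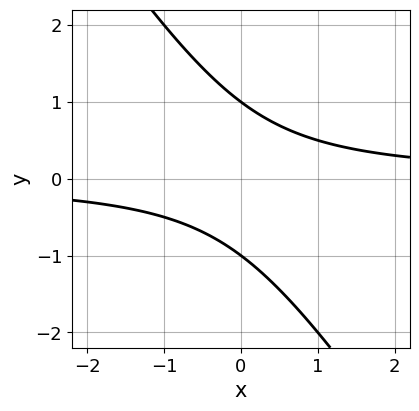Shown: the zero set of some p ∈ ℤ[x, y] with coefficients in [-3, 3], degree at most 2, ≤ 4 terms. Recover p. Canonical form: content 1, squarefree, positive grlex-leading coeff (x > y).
First, degree: a generic line meets the curve in up to 2 points, so deg p = 2.
Next, from the axis intercepts and sections: the y-axis gridline crossings are at y ∈ {-1, 1}; it misses every integer gridline on the x-axis.
Finally, the integer polynomial consistent with all of this is the stated p.

3*x*y + 2*y^2 - 2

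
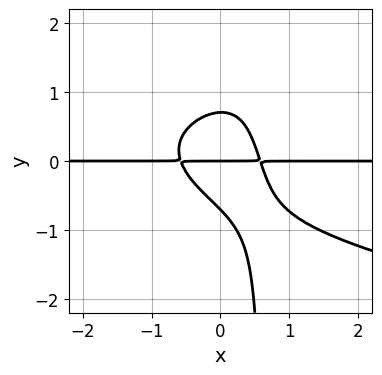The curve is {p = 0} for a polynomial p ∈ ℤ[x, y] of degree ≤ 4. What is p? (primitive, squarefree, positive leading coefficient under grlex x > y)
First, deg p = 4. A generic line meets the curve in up to 4 points.
Next, observable constraints: it crosses the y-axis at the gridline y = 0; the visible x-axis segment lies entirely on the curve.
Finally, fitting integer coefficients to these (and the overall shape) gives p.

3*x*y^3 - 3*x^2*y - 2*x*y^2 - 2*y^3 + y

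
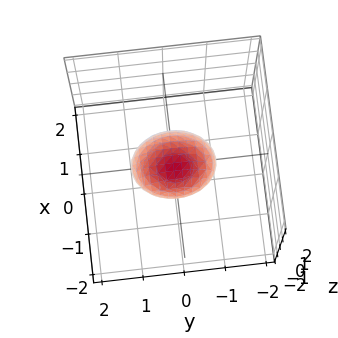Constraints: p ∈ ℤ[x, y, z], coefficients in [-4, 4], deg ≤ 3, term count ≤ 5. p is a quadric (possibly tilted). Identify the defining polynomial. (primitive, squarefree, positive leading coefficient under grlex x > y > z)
deg p = 2.
Observable constraints: the y-axis gridline crossings are at y ∈ {-1, 1}.
Fitting integer coefficients to these (and the overall shape) gives p.

3*x^2 + 2*x*z + 2*y^2 + 3*z^2 - 2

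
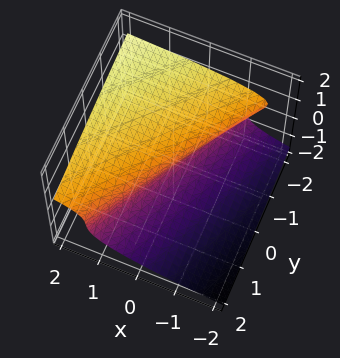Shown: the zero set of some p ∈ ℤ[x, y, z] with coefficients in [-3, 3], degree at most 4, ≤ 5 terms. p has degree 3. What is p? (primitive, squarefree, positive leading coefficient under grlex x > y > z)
3*z^3 + x*z + 3*z^2 - 3*x + 2*y

deg p = 3. A generic line meets the surface in up to 3 points.
From the axis intercepts and sections: the z-axis gridline crossings are at z ∈ {-1, 0}; one y-axis crossing is at y = 0.
Putting this together gives p.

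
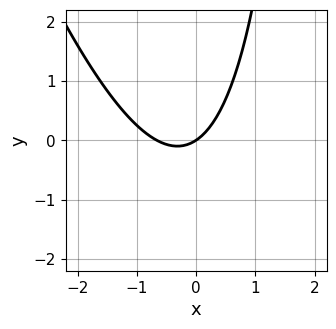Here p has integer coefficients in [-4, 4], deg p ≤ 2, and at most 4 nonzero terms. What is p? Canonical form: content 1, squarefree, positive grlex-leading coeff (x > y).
3*x^2 + x*y + 2*x - 3*y

(a) Degree: no degree-1 curve has this shape, so deg p = 2.
(b) Against the integer gridlines: it crosses the y-axis at the gridline y = 0; one x-axis crossing is at x = 0.
(c) Putting this together gives p.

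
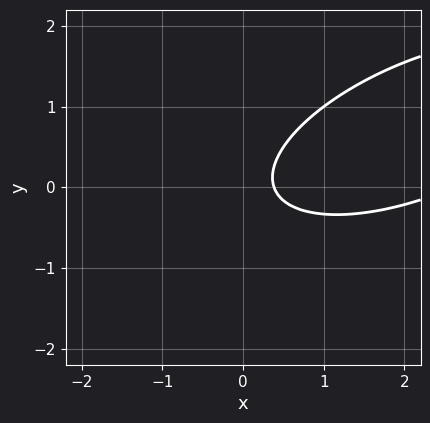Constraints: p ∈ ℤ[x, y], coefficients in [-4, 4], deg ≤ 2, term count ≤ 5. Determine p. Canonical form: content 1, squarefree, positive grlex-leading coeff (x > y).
x^2 - 2*x*y + 3*y^2 - 3*x + 1

deg p = 2.
Against the integer gridlines: no y-intercept at any integer in the box.
Together with the visible shape, these determine p as stated.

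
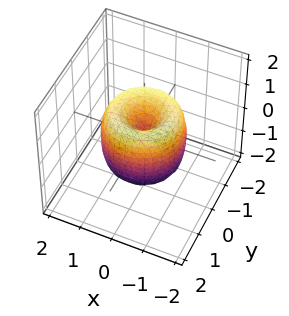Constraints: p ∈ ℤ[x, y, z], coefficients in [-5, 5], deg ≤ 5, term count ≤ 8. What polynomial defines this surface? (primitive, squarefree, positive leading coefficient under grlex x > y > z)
2*x^4 + 4*x^2*y^2 + 2*y^4 - 3*x^2 - 3*y^2 + z^2

(a) The degree is 4 — a generic line meets the surface in up to 4 points.
(b) Symmetries: every cross-section ⟂ z is a circle, so x, y appear only via x² + y².
(c) Checking where it meets the axes: one x-axis crossing is at x = 0; it crosses the y-axis at the gridline y = 0; a circular section at z = 1 has radius between 0 and 1.
(d) The integer polynomial consistent with all of this is the stated p.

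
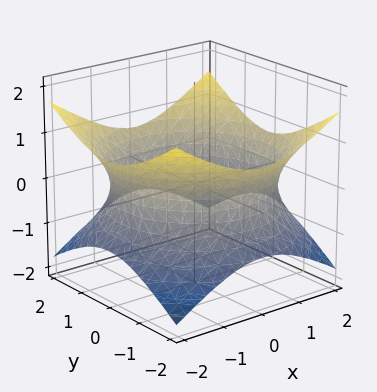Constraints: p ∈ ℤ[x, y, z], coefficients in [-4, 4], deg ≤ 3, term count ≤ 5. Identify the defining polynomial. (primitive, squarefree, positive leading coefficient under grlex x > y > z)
1. The degree is 2 — one connected sheet with a waist; a quadric.
2. By symmetry, the z-axis is an axis of rotation, so x and y enter only as x² + y²; the z ↦ −z reflection is a symmetry, so z appears only in even powers.
3. Observable constraints: it misses every integer gridline on the z-axis; a circular section at z = 0 has radius between 1 and 2.
4. Putting this together gives p.

x^2 + y^2 - 2*z^2 - 3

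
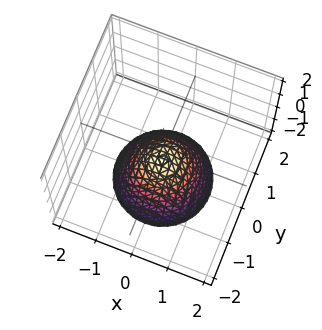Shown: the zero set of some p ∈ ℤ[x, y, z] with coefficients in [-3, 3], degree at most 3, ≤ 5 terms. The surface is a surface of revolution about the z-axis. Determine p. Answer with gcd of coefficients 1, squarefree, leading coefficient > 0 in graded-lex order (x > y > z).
(a) deg p = 2. The shape is more complex than any degree-1 surface.
(b) Symmetries: rotational symmetry about the z-axis ⇒ p depends on x, y only through x² + y².
(c) Observable constraints: no x-intercept at any integer in the box; a circular section at z = -2 has radius between 1 and 2; no y-intercept at any integer in the box.
(d) These observations pin down the coefficients.

2*x^2 + 2*y^2 + 2*z + 1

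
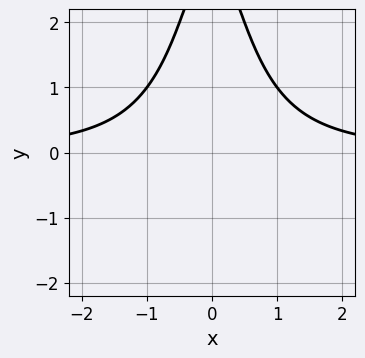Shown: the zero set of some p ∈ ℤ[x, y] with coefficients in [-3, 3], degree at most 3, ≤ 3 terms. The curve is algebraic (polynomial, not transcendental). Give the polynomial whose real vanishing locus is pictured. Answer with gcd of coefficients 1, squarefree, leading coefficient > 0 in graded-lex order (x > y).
2*x^2*y + y - 3

1. deg p = 3.
2. Symmetries: mirror symmetry x ↦ −x ⇒ only even powers of x.
3. From the axis intercepts and sections: it misses every integer gridline on the y-axis; no x-intercept at any integer in the box.
4. Solving for integer coefficients yields p as stated.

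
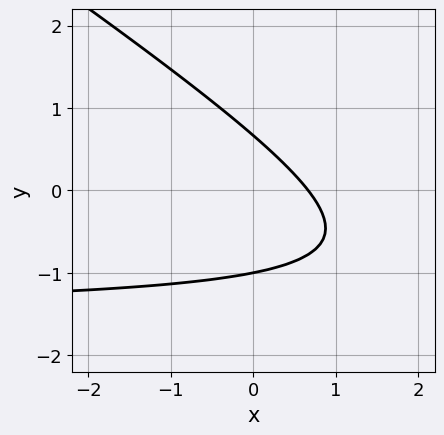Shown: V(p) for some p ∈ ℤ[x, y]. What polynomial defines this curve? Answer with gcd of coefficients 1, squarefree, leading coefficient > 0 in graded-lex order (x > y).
2*x*y + 3*y^2 + 3*x + y - 2

(a) The degree is 2 — no degree-1 curve has this shape.
(b) From the visible intercepts: it meets the y-axis at y = -1 (among the integer gridlines).
(c) The integer polynomial consistent with all of this is the stated p.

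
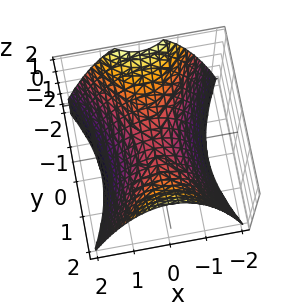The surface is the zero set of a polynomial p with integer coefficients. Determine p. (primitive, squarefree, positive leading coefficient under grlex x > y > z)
2*x^2 - y^2 + 2*z

deg p = 2. A saddle surface; a quadric.
Symmetries: it's symmetric under x → −x, forcing even powers of x; it's symmetric under y → −y, forcing even powers of y.
Checking where it meets the axes: it meets the y-axis at y = 0 (among the integer gridlines); one z-axis crossing is at z = 0.
Assembling these constraints gives the stated polynomial.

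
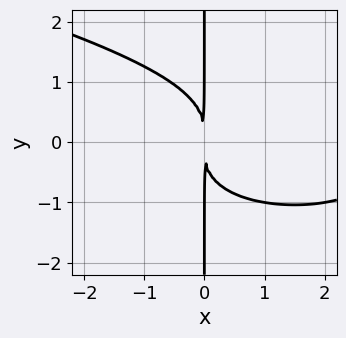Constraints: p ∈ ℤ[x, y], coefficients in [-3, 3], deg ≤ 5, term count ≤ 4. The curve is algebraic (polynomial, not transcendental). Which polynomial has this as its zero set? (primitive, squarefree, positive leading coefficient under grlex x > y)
2*x*y^3 - x^3 + 3*x^2

1. The degree is 4 — a generic line meets the curve in up to 4 points.
2. From the axis intercepts and sections: every point of the y-axis in the box is on the curve.
3. Together with the visible shape, these determine p as stated.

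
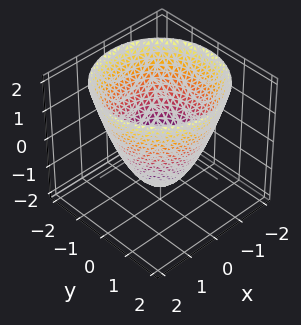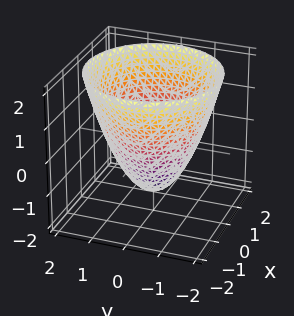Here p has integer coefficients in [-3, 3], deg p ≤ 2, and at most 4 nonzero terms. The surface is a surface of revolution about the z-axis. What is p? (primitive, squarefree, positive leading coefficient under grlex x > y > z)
(a) Degree: the shape is more complex than any degree-1 surface, so deg p = 2.
(b) Symmetries: rotational symmetry about the z-axis ⇒ p depends on x, y only through x² + y².
(c) Checking where it meets the axes: a circular section at z = 0 has radius between 1 and 2.
(d) Solving for integer coefficients yields p as stated.

2*x^2 + 2*y^2 - 2*z - 3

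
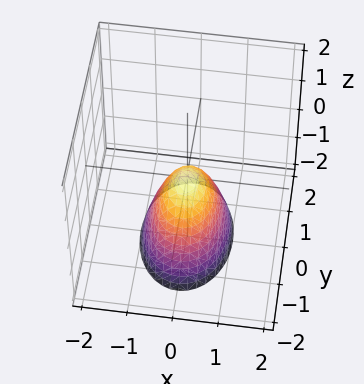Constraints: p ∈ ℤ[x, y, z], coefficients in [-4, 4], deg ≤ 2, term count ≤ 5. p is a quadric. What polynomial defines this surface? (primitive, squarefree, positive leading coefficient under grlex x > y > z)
Degree: a paraboloid; a quadric, so deg p = 2.
Symmetries: it's symmetric under x → −x, forcing even powers of x; mirror symmetry y ↦ −y ⇒ only even powers of y.
Checking where it meets the axes: one y-axis crossing is at y = 0; it meets the x-axis at x = 0 (among the integer gridlines); one z-axis crossing is at z = 0.
Matching integer coefficients to the picture gives p.

2*x^2 + y^2 + z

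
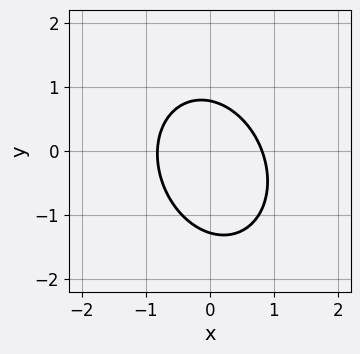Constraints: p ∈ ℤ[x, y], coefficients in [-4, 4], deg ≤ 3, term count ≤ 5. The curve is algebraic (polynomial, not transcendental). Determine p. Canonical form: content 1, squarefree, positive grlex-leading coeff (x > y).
(a) deg p = 2. No degree-1 curve has this shape.
(b) Solving for integer coefficients yields p as stated.

3*x^2 + x*y + 2*y^2 + y - 2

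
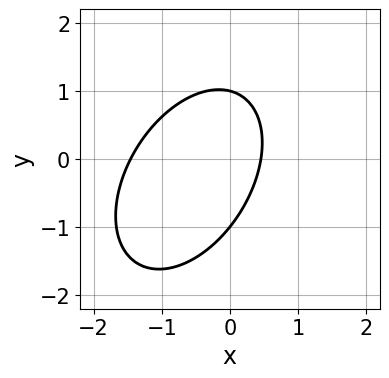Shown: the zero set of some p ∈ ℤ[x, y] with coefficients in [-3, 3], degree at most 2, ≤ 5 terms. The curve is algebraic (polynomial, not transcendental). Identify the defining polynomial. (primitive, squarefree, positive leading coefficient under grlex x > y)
(a) The degree is 2 — a generic line meets the curve in up to 2 points.
(b) Against the integer gridlines: among the integer gridlines, it crosses the y-axis at y ∈ {-1, 1}.
(c) Matching integer coefficients to the picture gives p.

3*x^2 - 2*x*y + 2*y^2 + 3*x - 2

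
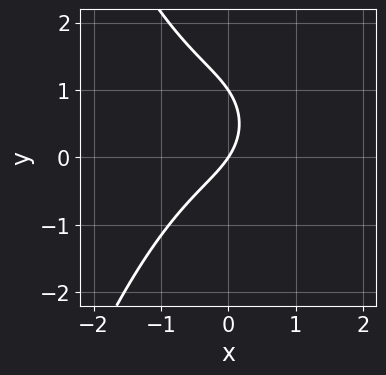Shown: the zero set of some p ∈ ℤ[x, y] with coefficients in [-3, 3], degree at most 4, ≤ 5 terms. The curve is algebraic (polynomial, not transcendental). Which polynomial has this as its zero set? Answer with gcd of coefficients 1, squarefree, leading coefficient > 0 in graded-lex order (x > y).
1. The degree is 3 — no degree-2 curve has this shape.
2. Reading off the gridlines: among the integer gridlines, it crosses the y-axis at y ∈ {0, 1}; one x-axis crossing is at x = 0.
3. Solving for integer coefficients yields p as stated.

2*x^3 + 2*y^2 + 3*x - 2*y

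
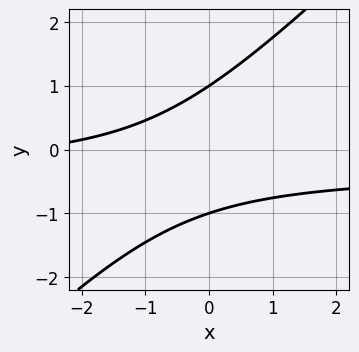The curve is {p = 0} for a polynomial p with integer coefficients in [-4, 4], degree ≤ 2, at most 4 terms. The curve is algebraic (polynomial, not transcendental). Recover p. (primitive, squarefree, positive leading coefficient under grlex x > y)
3*x*y - 3*y^2 + x + 3

First, deg p = 2. The shape is more complex than any degree-1 curve.
Then, against the integer gridlines: no x-intercept at any integer in the box; the y-axis gridline crossings are at y ∈ {-1, 1}.
Finally, fitting integer coefficients to these (and the overall shape) gives p.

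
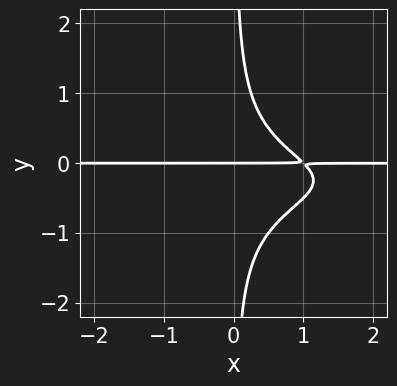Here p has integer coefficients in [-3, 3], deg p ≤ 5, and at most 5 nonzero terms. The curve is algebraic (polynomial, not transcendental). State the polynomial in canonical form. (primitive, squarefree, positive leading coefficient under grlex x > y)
1. The degree is 4 — no degree-3 curve has this shape.
2. Reading off the gridlines: it crosses the y-axis at the gridline y = 0; every point of the x-axis in the box is on the curve.
3. The integer polynomial consistent with all of this is the stated p.

2*x*y^3 + x*y^2 + x*y - y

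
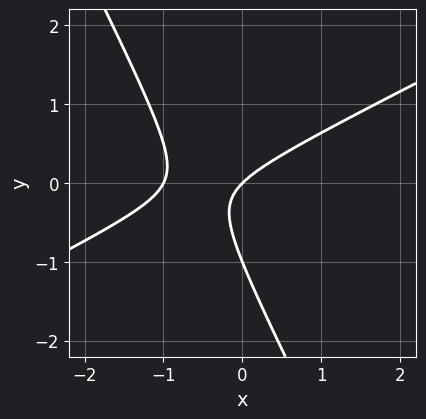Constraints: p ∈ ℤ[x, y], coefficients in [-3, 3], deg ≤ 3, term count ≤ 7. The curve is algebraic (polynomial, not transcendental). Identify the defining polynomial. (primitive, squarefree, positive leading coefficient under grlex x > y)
2*x^2 - 3*x*y - 2*y^2 + 2*x - 2*y

(a) The degree is 2 — the shape is more complex than any degree-1 curve.
(b) From the visible intercepts: among the integer gridlines, it crosses the x-axis at x ∈ {-1, 0}; the y-axis gridline crossings are at y ∈ {-1, 0}.
(c) Together with the visible shape, these determine p as stated.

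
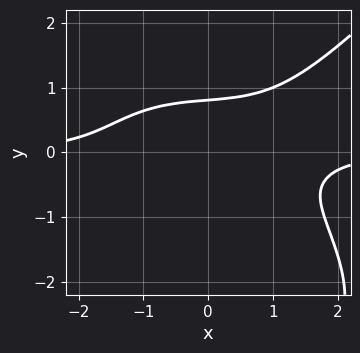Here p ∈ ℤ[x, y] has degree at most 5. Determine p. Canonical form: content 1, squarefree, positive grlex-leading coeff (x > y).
(a) deg p = 4. The shape is more complex than any degree-3 curve.
(b) Observable constraints: no x-intercept at any integer in the box.
(c) The integer polynomial consistent with all of this is the stated p.

x^3*y - y^4 + x*y^2 - 3*y^3 + 2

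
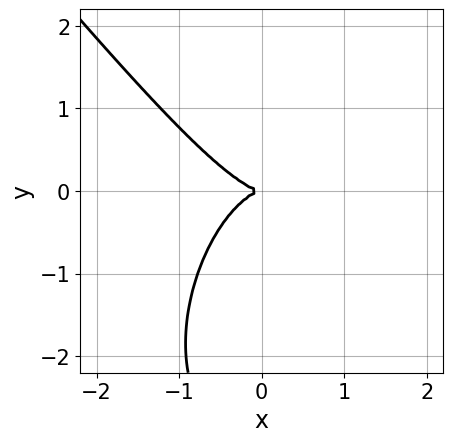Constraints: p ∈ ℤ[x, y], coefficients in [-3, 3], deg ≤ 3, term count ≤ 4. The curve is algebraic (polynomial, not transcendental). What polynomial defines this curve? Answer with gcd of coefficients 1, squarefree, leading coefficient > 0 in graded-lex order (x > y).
3*x^3 + x^2*y + y^3 + 3*y^2

(a) Degree: no degree-2 curve has this shape, so deg p = 3.
(b) From the axis intercepts and sections: it meets the x-axis at x = 0 (among the integer gridlines); it crosses the y-axis at the gridline y = 0.
(c) These observations pin down the coefficients.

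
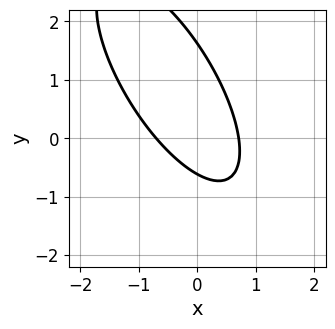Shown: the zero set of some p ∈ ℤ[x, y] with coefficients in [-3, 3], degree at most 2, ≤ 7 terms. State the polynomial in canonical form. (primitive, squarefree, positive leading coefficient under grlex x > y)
2*x^2 + 2*x*y + y^2 - y - 1

First, the degree is 2 — no degree-1 curve has this shape.
Finally, solving for integer coefficients yields p as stated.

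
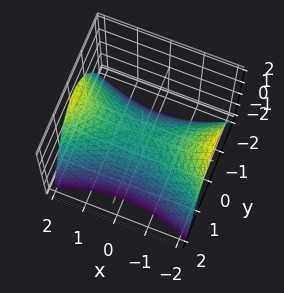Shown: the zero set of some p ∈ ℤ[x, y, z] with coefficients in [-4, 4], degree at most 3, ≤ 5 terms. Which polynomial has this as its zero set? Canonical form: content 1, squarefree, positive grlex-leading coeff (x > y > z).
x^2 - 3*y^2 - 3*z

deg p = 2. A saddle surface; a quadric.
Symmetries: it's symmetric under y → −y, forcing even powers of y; mirror symmetry x ↦ −x ⇒ only even powers of x.
From the visible intercepts: it meets the z-axis at z = 0 (among the integer gridlines); it meets the x-axis at x = 0 (among the integer gridlines); it crosses the y-axis at the gridline y = 0.
These observations pin down the coefficients.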